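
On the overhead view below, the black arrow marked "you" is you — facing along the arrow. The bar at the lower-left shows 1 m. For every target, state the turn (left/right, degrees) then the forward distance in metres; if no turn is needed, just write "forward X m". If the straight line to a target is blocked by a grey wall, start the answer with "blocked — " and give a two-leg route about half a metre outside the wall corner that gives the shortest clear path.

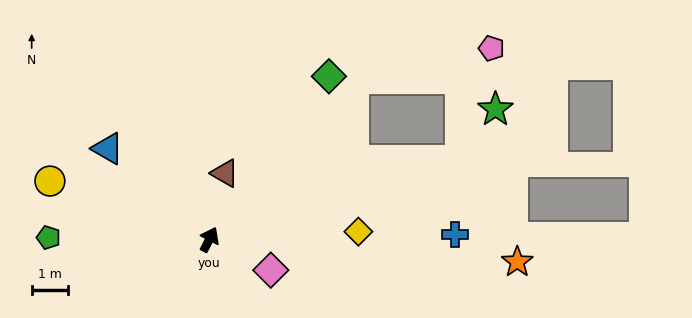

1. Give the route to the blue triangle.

turn left 75°, forward 3.8 m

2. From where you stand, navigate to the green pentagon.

turn left 116°, forward 4.4 m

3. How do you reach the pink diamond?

turn right 90°, forward 1.9 m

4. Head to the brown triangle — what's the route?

turn left 14°, forward 1.9 m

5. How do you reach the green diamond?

turn right 9°, forward 5.6 m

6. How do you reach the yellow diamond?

turn right 60°, forward 4.1 m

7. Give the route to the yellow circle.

turn left 97°, forward 4.7 m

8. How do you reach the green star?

blocked — turn right 45°, forward 7.3 m, then turn left 38°, forward 1.7 m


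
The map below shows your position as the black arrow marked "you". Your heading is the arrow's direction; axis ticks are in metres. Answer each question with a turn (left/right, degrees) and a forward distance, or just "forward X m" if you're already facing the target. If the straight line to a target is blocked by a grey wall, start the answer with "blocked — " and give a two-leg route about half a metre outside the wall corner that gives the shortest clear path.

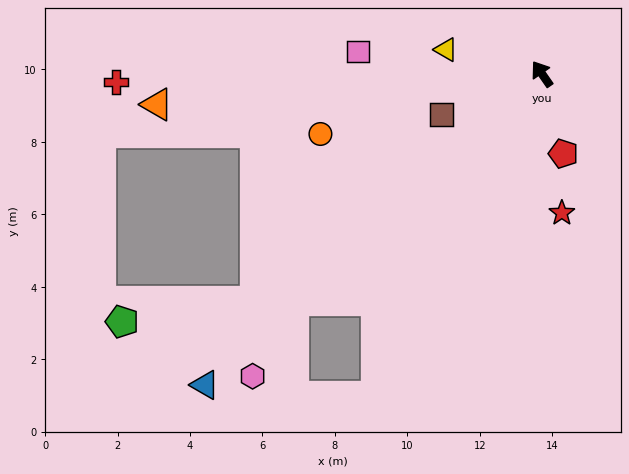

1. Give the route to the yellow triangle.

turn left 41°, forward 2.7 m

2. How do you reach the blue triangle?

turn left 98°, forward 12.7 m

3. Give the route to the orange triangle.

turn left 60°, forward 10.7 m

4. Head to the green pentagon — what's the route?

blocked — turn left 94°, forward 10.1 m, then turn right 30°, forward 3.7 m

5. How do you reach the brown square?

turn left 77°, forward 3.0 m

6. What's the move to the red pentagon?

turn left 160°, forward 2.3 m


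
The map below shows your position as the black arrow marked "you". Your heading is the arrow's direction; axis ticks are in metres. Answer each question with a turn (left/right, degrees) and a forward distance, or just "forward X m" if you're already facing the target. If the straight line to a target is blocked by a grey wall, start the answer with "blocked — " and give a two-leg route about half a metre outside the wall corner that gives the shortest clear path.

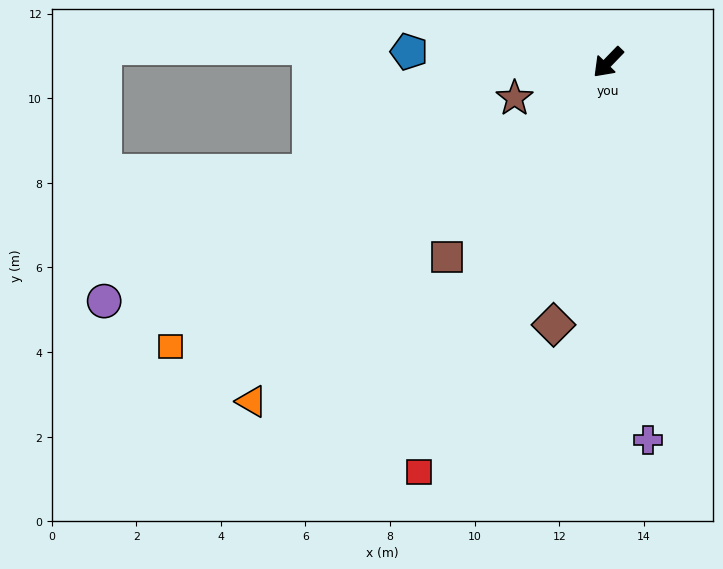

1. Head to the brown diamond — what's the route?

turn left 32°, forward 6.3 m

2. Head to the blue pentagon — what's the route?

turn right 49°, forward 4.7 m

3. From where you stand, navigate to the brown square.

turn left 4°, forward 6.0 m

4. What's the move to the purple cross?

turn left 50°, forward 9.0 m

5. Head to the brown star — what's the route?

turn right 25°, forward 2.4 m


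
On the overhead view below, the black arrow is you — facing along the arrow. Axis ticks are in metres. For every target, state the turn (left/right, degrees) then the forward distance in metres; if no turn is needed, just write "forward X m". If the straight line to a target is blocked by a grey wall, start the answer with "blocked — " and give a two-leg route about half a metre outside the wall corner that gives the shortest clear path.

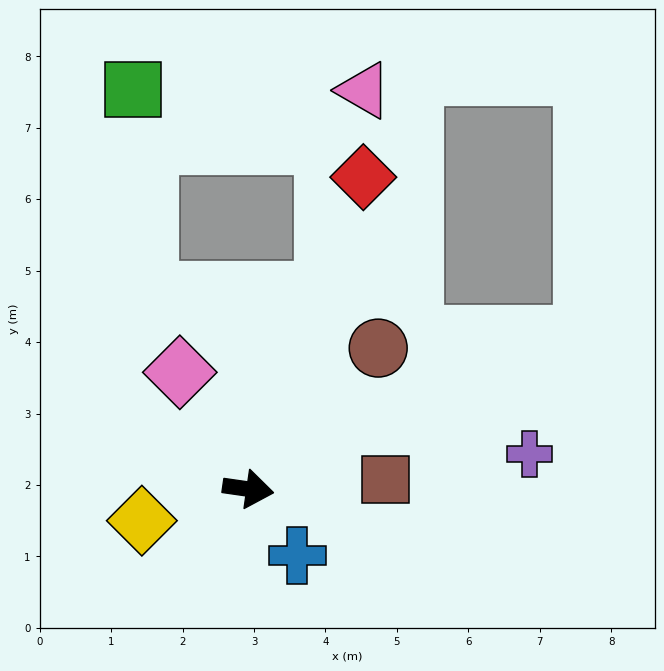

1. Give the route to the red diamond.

turn left 78°, forward 4.7 m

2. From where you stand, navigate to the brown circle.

turn left 56°, forward 2.7 m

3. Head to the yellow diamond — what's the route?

turn right 155°, forward 1.6 m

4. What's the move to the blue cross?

turn right 45°, forward 1.2 m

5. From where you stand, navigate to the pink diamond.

turn left 129°, forward 1.9 m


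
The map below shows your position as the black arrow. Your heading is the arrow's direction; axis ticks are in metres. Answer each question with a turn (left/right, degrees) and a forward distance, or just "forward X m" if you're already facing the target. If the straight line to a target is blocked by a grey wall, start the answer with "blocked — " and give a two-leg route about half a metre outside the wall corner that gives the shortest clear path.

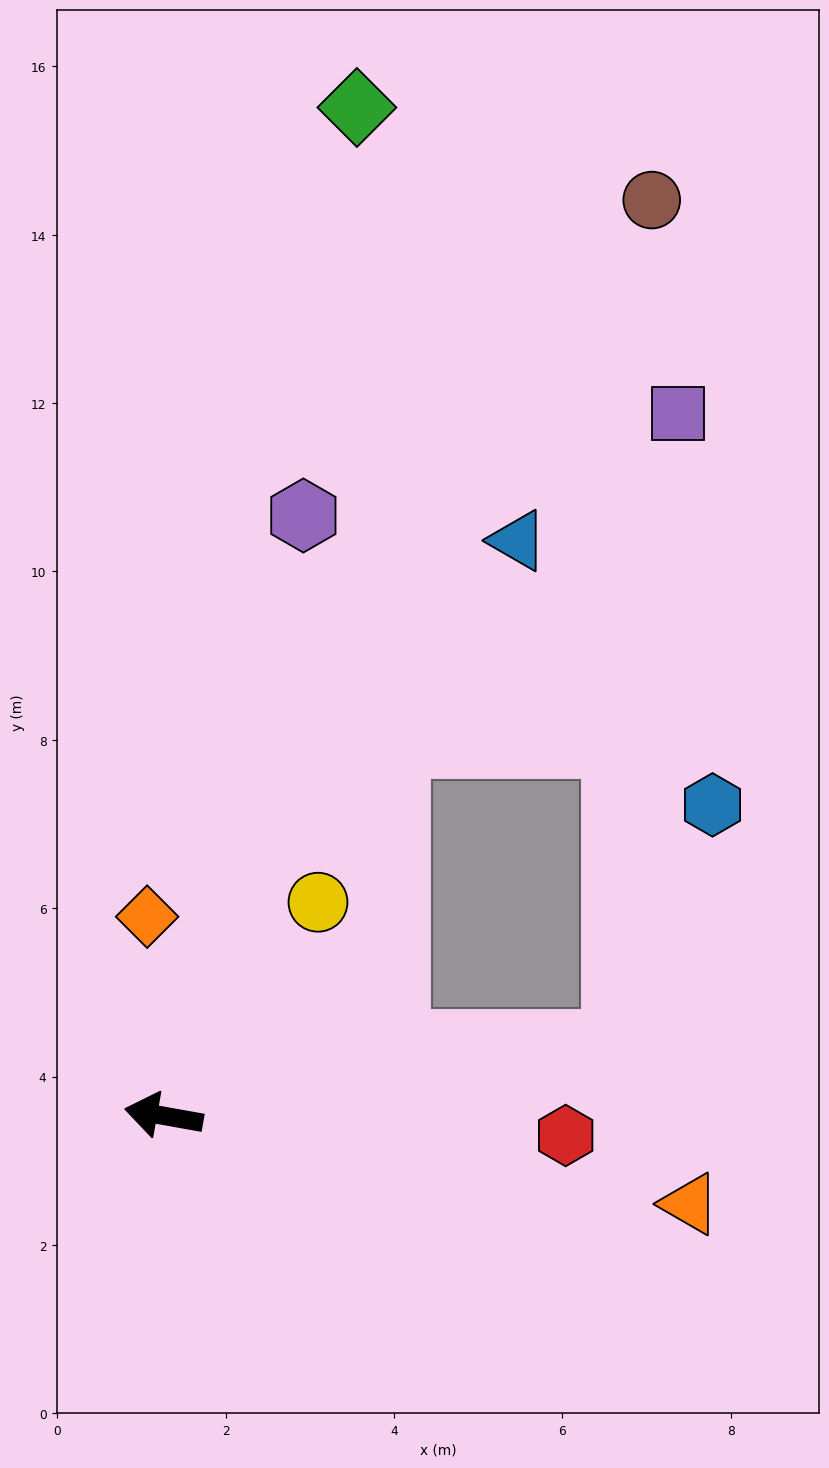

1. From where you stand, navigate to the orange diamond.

turn right 75°, forward 2.4 m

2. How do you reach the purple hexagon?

turn right 93°, forward 7.3 m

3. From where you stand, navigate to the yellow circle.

turn right 116°, forward 3.1 m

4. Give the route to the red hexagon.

turn right 173°, forward 4.8 m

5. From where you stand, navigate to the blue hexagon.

blocked — turn right 161°, forward 5.5 m, then turn left 60°, forward 3.1 m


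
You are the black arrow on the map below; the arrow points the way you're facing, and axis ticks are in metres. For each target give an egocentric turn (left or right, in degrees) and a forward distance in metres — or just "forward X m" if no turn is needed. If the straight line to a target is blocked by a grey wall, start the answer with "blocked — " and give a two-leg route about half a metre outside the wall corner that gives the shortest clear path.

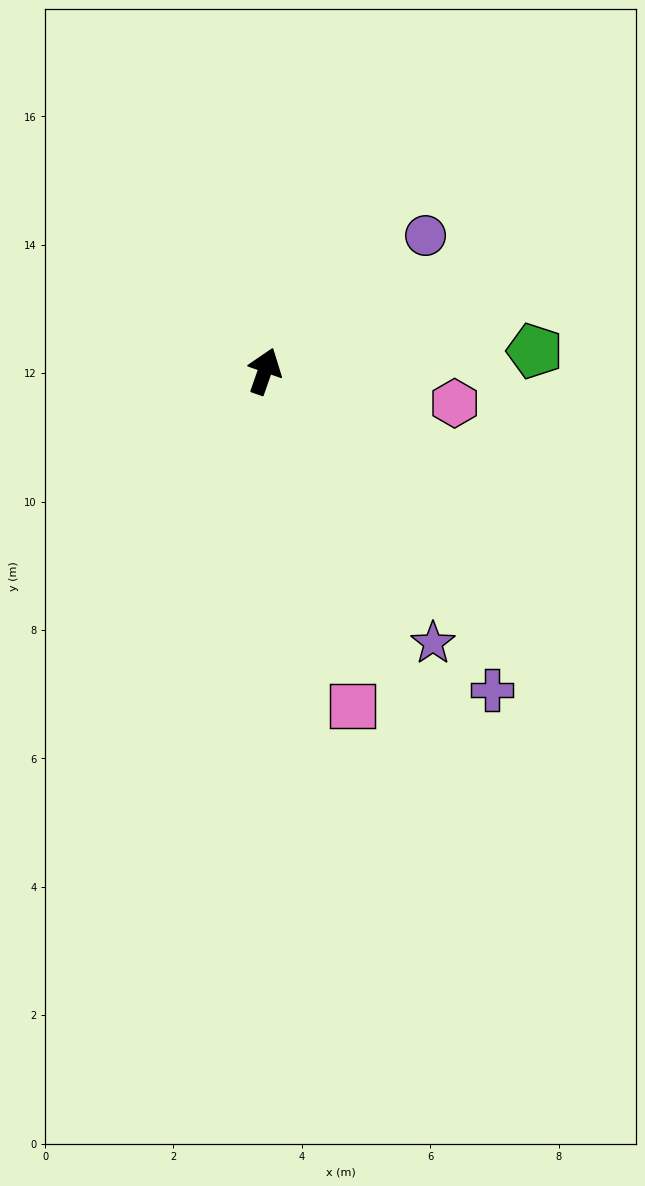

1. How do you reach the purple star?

turn right 129°, forward 5.0 m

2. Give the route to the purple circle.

turn right 31°, forward 3.3 m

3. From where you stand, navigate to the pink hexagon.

turn right 80°, forward 3.0 m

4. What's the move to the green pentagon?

turn right 66°, forward 4.2 m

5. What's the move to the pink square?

turn right 146°, forward 5.4 m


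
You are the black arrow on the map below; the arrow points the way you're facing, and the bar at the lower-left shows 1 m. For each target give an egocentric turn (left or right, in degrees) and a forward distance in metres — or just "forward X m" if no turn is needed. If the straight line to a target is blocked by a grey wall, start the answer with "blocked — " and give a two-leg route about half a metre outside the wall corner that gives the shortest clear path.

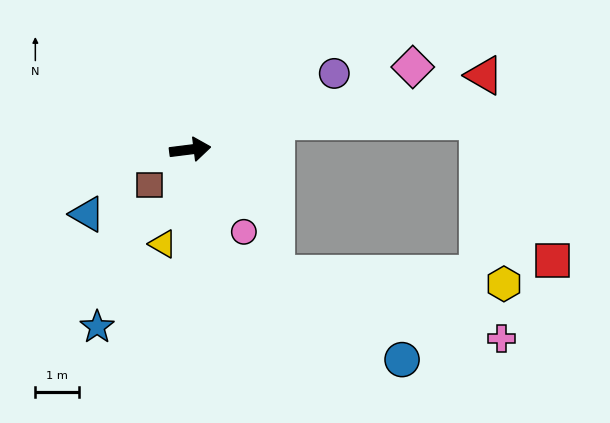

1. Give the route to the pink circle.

turn right 64°, forward 2.2 m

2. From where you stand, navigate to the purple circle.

turn left 21°, forward 3.7 m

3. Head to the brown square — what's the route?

turn right 146°, forward 1.2 m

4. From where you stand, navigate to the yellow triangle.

turn right 113°, forward 2.3 m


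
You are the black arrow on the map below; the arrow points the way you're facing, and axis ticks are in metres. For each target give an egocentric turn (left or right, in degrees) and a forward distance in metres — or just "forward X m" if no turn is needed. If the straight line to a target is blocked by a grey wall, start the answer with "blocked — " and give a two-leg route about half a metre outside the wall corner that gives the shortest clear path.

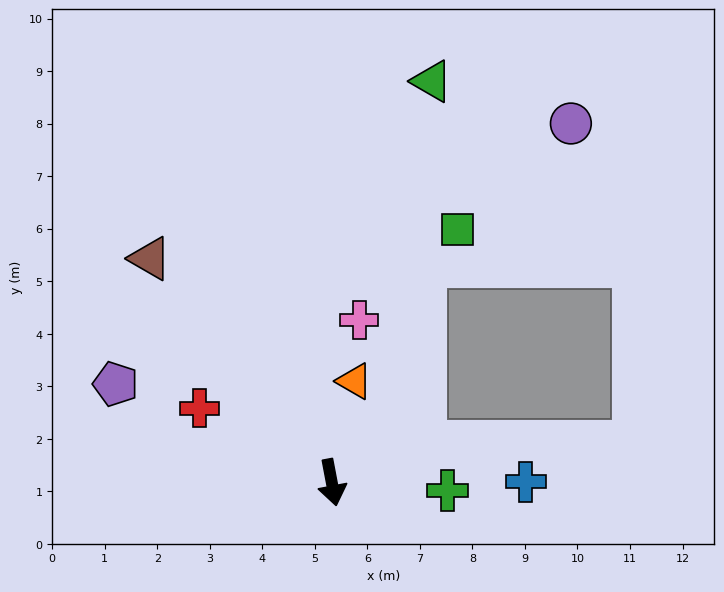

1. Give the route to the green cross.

turn left 75°, forward 2.2 m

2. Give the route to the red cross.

turn right 130°, forward 2.9 m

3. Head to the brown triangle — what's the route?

turn right 152°, forward 5.5 m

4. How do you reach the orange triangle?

turn left 157°, forward 2.0 m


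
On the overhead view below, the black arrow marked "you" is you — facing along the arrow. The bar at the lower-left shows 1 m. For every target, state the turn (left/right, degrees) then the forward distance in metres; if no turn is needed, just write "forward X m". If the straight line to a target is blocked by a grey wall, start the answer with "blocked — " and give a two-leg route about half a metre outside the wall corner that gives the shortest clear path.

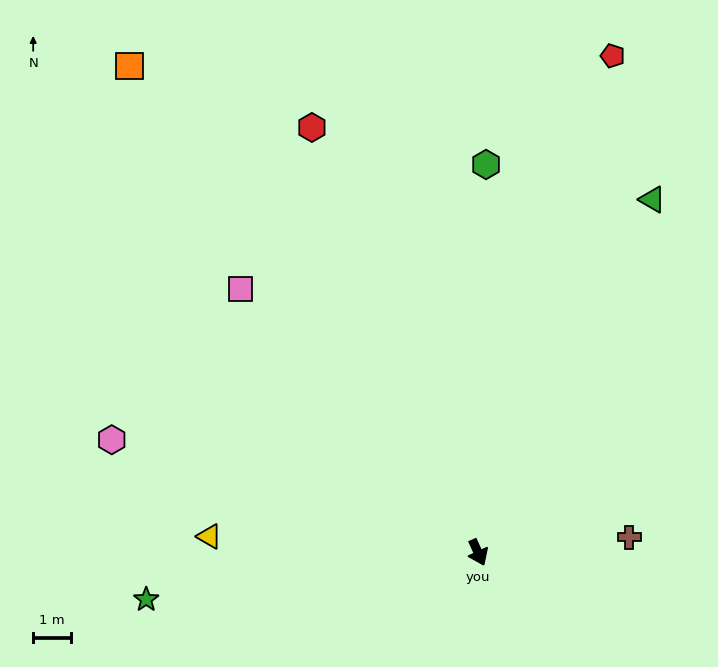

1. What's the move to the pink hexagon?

turn right 132°, forward 10.2 m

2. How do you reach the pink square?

turn right 162°, forward 9.4 m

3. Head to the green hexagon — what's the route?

turn left 154°, forward 10.3 m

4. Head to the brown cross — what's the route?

turn left 71°, forward 4.0 m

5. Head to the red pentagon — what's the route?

turn left 140°, forward 13.7 m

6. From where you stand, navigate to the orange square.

turn right 169°, forward 15.9 m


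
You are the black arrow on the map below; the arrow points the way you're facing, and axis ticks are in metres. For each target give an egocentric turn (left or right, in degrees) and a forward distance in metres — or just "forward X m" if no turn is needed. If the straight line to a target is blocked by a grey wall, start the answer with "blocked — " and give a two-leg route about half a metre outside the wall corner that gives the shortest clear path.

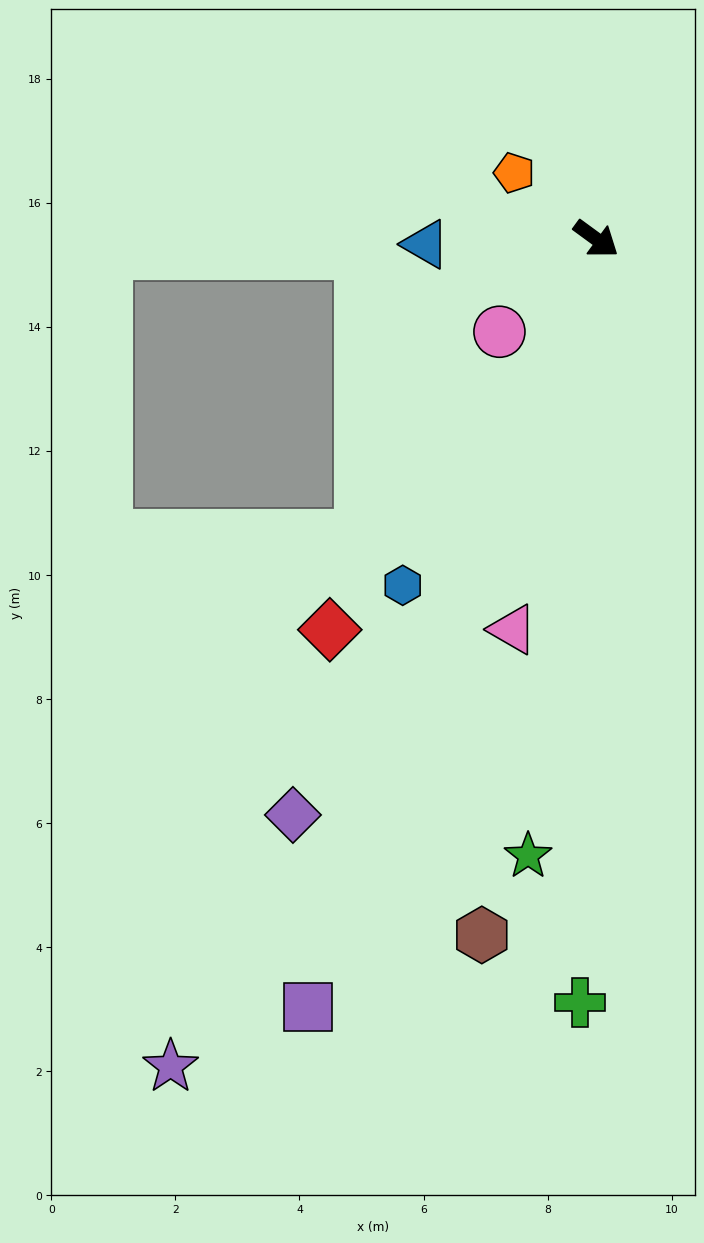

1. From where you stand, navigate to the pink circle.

turn right 100°, forward 2.2 m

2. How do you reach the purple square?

turn right 74°, forward 13.2 m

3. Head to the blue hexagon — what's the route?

turn right 83°, forward 6.4 m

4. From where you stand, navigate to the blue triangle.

turn right 142°, forward 2.8 m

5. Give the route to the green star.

turn right 60°, forward 10.0 m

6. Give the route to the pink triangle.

turn right 66°, forward 6.4 m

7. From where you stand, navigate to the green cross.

turn right 55°, forward 12.3 m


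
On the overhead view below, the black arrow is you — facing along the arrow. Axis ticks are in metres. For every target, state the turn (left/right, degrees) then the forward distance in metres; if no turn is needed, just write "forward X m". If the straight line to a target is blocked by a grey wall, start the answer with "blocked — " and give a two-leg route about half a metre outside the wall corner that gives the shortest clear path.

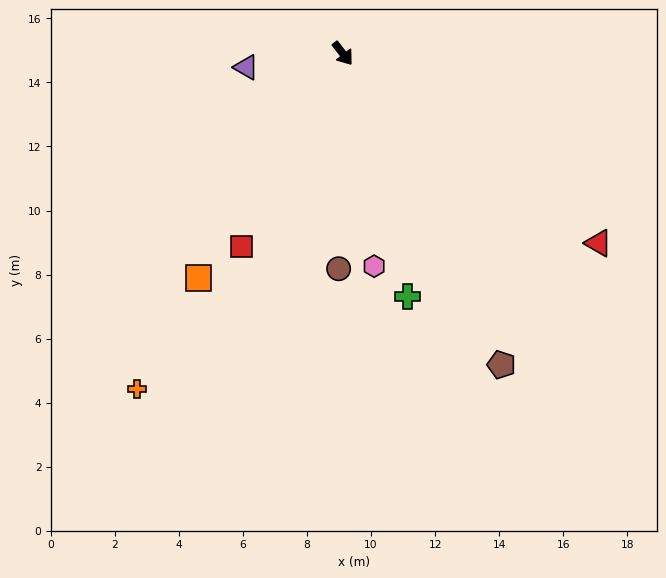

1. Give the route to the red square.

turn right 65°, forward 6.8 m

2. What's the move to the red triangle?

turn left 16°, forward 9.9 m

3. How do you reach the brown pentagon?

turn right 11°, forward 10.9 m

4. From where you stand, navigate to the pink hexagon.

turn right 29°, forward 6.7 m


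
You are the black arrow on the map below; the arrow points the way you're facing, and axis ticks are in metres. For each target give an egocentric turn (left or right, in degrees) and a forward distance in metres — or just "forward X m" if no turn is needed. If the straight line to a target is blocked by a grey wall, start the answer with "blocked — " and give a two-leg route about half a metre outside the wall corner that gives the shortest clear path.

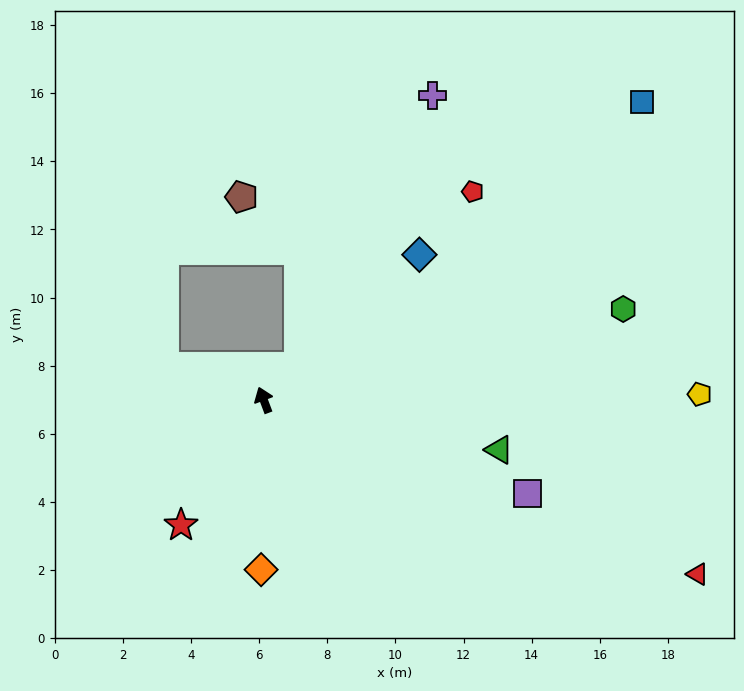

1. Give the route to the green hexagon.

turn right 96°, forward 10.9 m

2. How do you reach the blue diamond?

turn right 68°, forward 6.3 m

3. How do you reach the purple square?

turn right 130°, forward 8.2 m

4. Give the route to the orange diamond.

turn left 159°, forward 5.0 m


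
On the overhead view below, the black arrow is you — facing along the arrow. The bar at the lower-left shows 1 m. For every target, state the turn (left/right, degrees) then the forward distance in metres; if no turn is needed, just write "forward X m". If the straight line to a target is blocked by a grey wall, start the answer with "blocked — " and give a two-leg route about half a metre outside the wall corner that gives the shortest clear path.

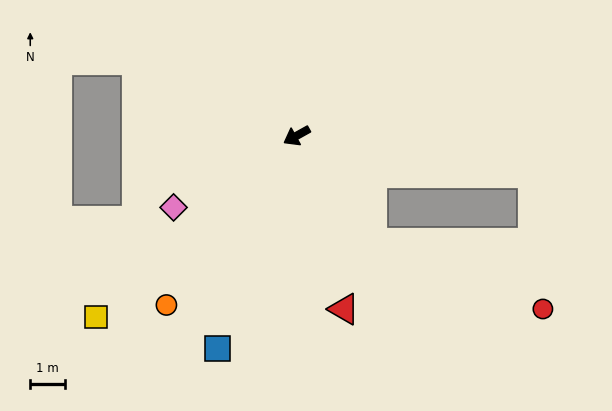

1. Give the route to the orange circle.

turn left 23°, forward 6.2 m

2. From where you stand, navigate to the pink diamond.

forward 4.1 m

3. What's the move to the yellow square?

turn left 13°, forward 7.8 m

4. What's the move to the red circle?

blocked — turn left 96°, forward 3.8 m, then turn left 34°, forward 5.3 m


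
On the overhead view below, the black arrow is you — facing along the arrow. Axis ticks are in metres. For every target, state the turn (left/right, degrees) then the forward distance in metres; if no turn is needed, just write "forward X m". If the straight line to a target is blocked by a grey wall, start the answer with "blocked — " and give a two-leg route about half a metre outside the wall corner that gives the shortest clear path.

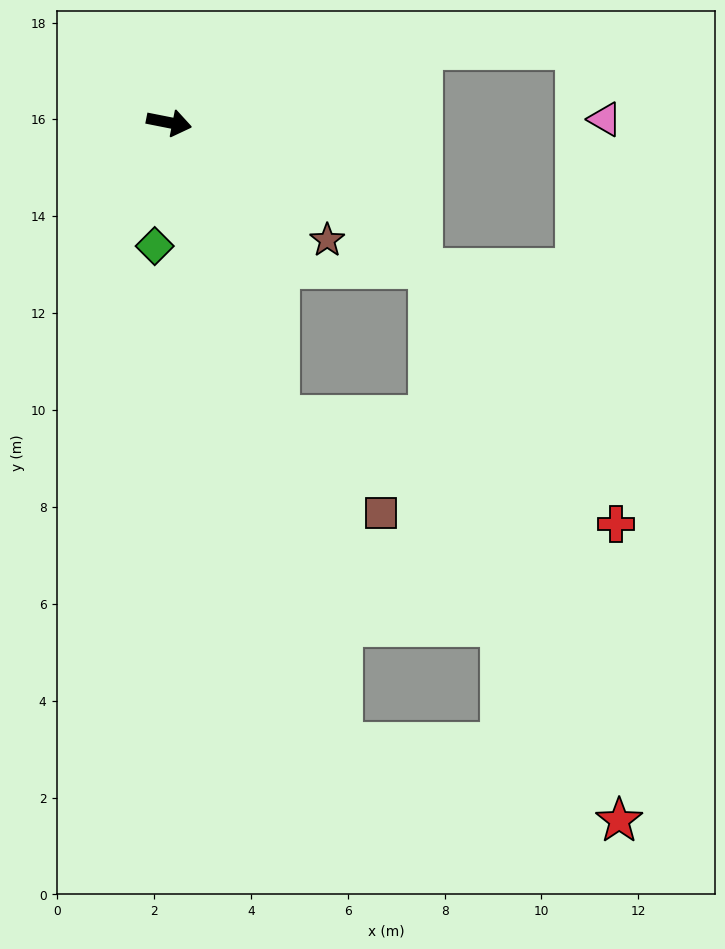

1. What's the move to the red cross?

blocked — turn right 58°, forward 6.5 m, then turn left 51°, forward 7.3 m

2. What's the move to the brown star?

turn right 25°, forward 4.1 m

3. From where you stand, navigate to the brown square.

blocked — turn right 58°, forward 6.5 m, then turn left 26°, forward 2.9 m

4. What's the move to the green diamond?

turn right 85°, forward 2.6 m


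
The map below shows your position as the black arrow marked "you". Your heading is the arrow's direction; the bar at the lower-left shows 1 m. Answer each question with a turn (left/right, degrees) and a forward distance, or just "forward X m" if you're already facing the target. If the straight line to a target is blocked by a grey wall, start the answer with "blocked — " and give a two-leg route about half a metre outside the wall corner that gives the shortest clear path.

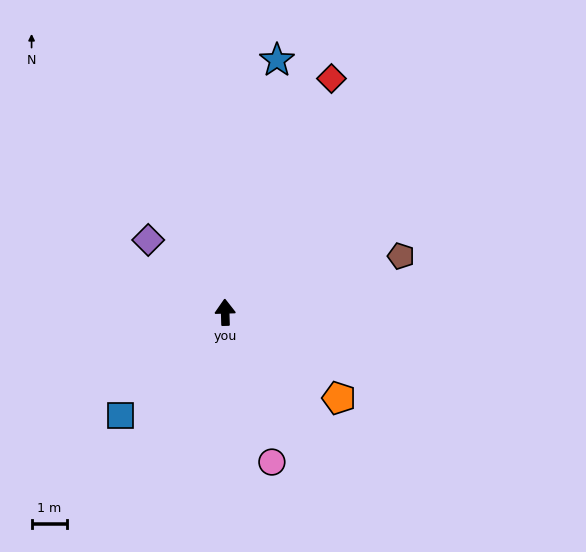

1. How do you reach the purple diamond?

turn left 45°, forward 3.0 m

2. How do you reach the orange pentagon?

turn right 129°, forward 4.0 m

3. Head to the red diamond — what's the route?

turn right 26°, forward 7.2 m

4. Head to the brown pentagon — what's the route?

turn right 74°, forward 5.2 m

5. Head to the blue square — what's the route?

turn left 133°, forward 4.1 m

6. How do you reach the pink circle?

turn right 164°, forward 4.4 m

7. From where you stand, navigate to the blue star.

turn right 13°, forward 7.2 m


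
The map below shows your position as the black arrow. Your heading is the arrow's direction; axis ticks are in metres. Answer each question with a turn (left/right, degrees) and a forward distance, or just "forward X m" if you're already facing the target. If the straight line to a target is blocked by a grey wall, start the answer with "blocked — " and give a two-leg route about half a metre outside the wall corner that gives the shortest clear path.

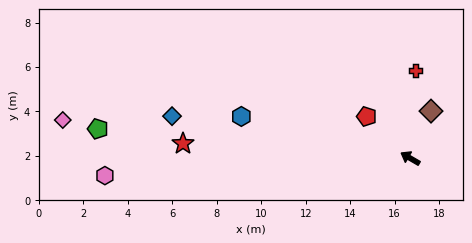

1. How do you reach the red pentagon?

turn right 14°, forward 2.7 m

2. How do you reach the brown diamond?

turn right 84°, forward 2.3 m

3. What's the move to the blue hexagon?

turn left 16°, forward 7.8 m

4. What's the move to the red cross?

turn right 63°, forward 4.0 m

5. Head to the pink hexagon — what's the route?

turn left 33°, forward 13.7 m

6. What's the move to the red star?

turn left 26°, forward 10.2 m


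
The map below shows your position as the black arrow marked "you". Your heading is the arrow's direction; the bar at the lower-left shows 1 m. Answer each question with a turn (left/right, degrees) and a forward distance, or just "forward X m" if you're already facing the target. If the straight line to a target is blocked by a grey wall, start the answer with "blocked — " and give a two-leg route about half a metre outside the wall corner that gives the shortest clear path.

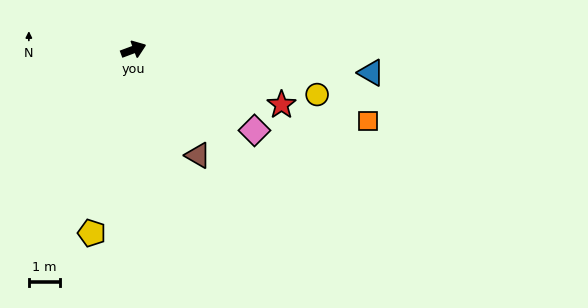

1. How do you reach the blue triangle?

turn right 26°, forward 7.7 m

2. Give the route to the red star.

turn right 41°, forward 5.1 m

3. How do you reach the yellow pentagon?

turn right 123°, forward 6.1 m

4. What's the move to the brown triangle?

turn right 79°, forward 4.0 m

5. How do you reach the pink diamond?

turn right 54°, forward 4.7 m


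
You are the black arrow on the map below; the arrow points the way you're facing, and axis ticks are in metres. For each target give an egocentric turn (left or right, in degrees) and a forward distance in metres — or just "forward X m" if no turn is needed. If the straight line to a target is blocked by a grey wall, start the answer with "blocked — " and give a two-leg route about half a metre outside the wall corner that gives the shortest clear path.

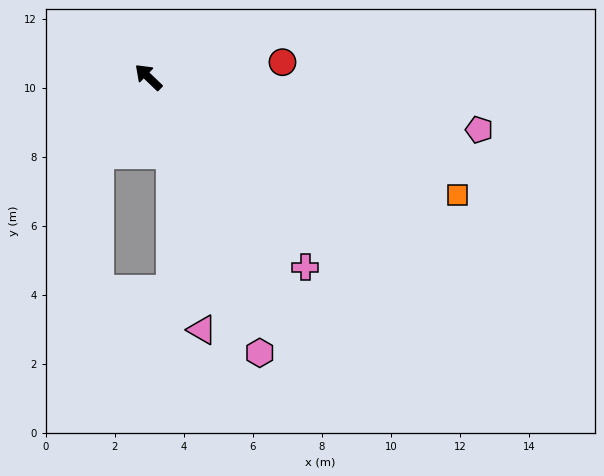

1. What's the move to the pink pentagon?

turn right 145°, forward 9.7 m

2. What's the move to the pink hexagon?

turn left 156°, forward 8.6 m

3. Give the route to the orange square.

turn right 157°, forward 9.6 m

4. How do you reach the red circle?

turn right 130°, forward 3.9 m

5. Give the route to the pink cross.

turn left 173°, forward 7.1 m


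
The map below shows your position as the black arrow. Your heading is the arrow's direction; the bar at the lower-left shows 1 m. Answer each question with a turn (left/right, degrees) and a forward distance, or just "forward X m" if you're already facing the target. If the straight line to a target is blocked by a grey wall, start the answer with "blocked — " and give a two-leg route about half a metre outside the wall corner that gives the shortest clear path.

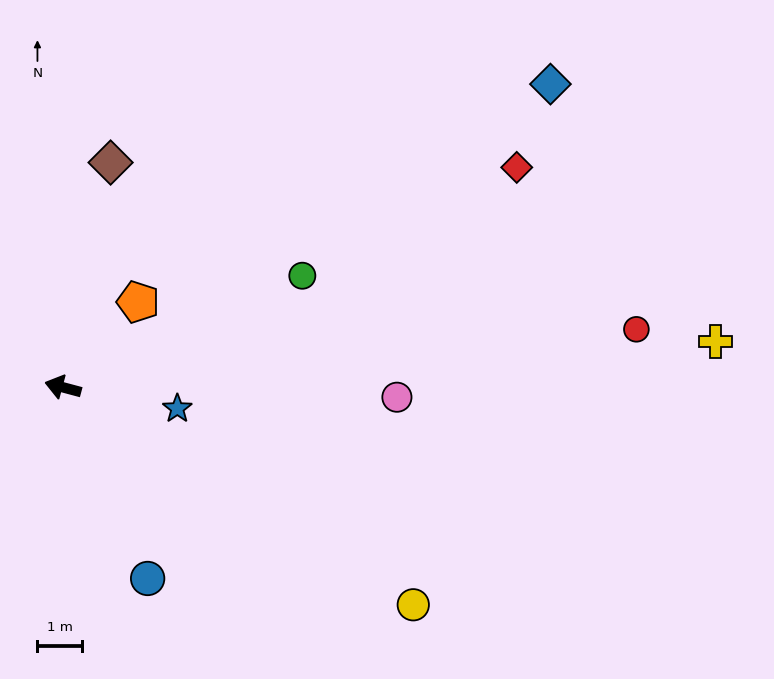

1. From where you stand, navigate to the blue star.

turn right 176°, forward 2.6 m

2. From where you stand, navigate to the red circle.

turn right 159°, forward 13.0 m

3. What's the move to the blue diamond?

turn right 133°, forward 12.9 m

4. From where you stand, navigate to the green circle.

turn right 140°, forward 5.9 m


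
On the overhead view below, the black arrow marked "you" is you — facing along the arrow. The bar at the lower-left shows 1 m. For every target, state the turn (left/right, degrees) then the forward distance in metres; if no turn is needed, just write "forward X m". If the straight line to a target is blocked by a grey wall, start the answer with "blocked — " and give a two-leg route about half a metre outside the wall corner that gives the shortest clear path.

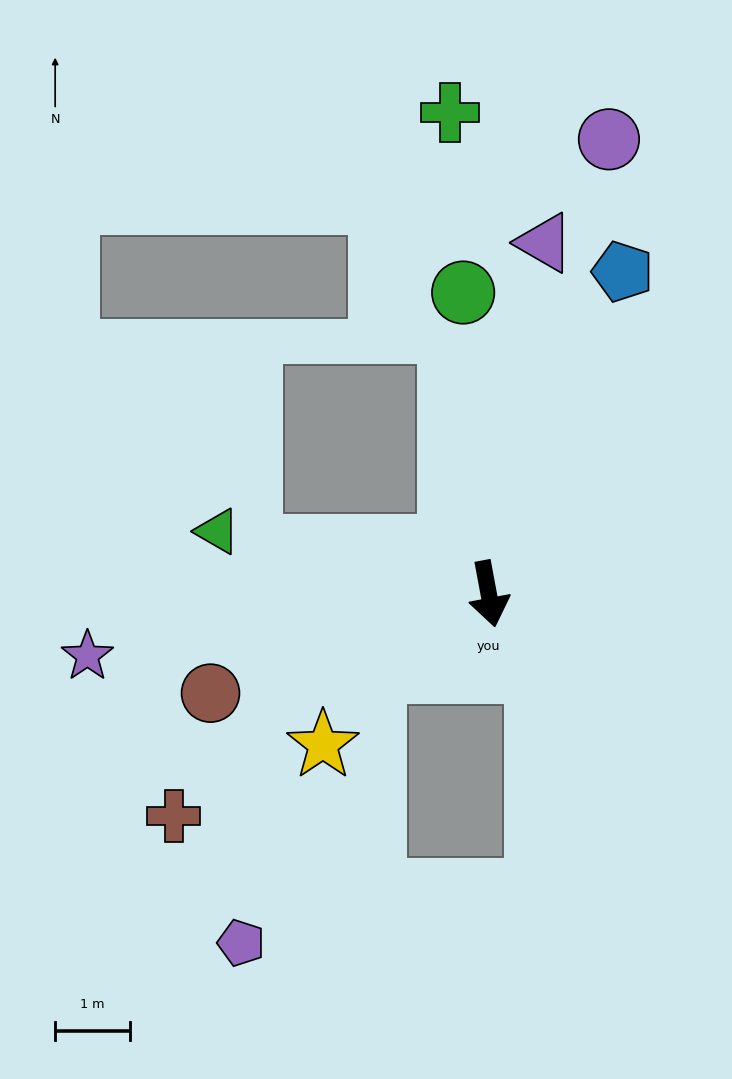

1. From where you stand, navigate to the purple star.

turn right 92°, forward 5.4 m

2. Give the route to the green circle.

turn left 174°, forward 4.0 m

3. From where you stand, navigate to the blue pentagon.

turn left 147°, forward 4.7 m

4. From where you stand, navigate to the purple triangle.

turn left 160°, forward 4.7 m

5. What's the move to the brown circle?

turn right 81°, forward 3.9 m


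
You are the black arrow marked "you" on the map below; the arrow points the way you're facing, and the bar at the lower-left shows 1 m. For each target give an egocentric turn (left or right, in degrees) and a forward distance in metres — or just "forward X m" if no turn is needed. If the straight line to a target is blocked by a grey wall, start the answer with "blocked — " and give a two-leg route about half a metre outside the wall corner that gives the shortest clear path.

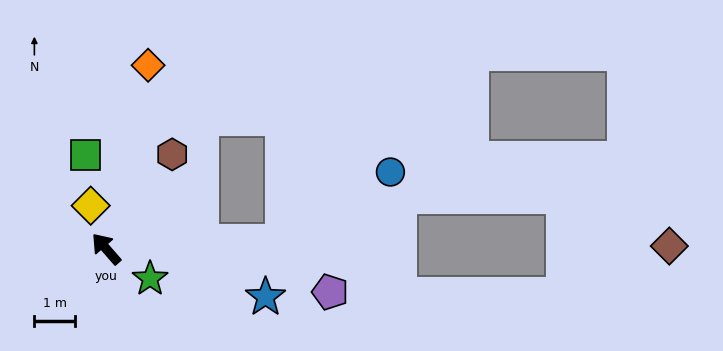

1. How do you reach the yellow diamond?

turn right 21°, forward 1.1 m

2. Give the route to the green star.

turn right 165°, forward 1.3 m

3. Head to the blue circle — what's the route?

blocked — turn right 129°, forward 4.3 m, then turn left 31°, forward 3.2 m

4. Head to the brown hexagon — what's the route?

turn right 76°, forward 2.8 m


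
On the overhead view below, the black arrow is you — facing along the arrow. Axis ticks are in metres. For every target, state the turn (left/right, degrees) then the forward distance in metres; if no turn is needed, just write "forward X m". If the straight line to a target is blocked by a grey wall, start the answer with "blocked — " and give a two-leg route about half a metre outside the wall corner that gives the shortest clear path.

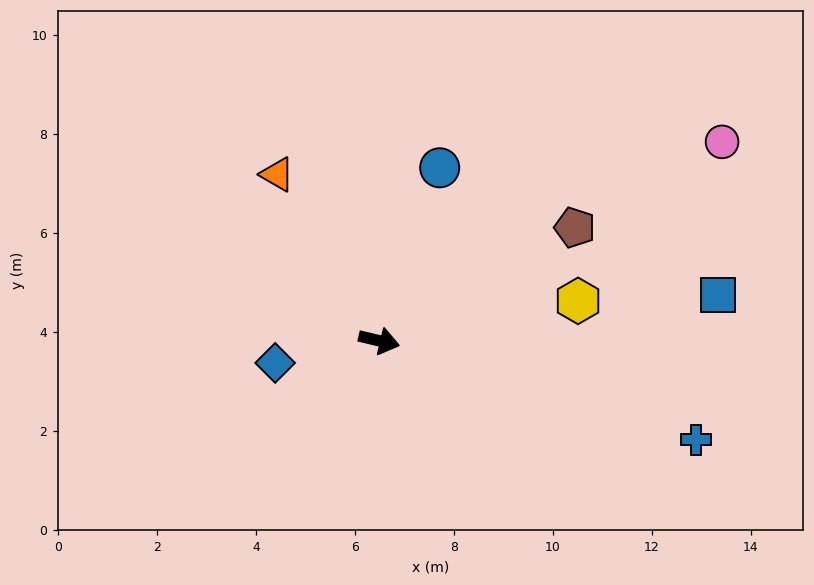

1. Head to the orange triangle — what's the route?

turn left 135°, forward 3.9 m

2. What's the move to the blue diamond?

turn right 155°, forward 2.1 m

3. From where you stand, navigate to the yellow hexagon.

turn left 25°, forward 4.1 m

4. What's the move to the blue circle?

turn left 84°, forward 3.7 m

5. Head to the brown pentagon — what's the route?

turn left 43°, forward 4.6 m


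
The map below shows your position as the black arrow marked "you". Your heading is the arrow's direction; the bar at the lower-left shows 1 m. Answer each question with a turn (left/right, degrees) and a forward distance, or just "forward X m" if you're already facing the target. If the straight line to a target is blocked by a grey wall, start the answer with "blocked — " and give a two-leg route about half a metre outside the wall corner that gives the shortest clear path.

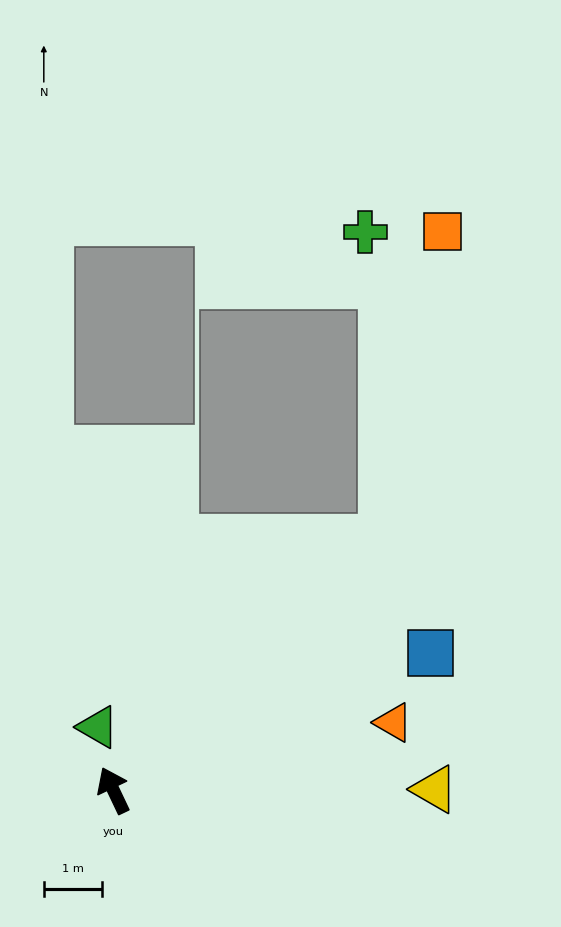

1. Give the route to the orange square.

blocked — turn right 72°, forward 6.4 m, then turn left 36°, forward 5.4 m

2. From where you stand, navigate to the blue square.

turn right 92°, forward 6.0 m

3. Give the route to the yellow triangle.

turn right 115°, forward 5.5 m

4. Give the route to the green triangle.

turn right 12°, forward 1.1 m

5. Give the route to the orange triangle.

turn right 102°, forward 5.0 m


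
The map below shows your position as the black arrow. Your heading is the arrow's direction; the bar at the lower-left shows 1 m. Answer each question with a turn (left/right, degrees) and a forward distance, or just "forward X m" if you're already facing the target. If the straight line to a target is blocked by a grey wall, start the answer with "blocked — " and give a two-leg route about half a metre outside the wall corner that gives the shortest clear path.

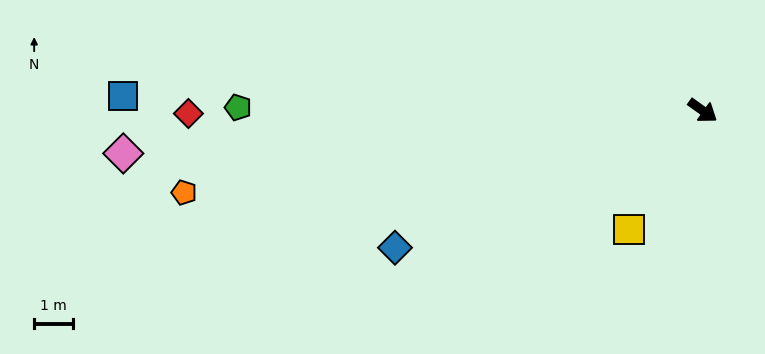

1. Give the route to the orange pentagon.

turn right 136°, forward 13.7 m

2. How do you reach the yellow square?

turn right 86°, forward 3.7 m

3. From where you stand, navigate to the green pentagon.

turn right 145°, forward 12.1 m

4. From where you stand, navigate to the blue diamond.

turn right 120°, forward 8.8 m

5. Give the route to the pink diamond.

turn right 140°, forward 15.1 m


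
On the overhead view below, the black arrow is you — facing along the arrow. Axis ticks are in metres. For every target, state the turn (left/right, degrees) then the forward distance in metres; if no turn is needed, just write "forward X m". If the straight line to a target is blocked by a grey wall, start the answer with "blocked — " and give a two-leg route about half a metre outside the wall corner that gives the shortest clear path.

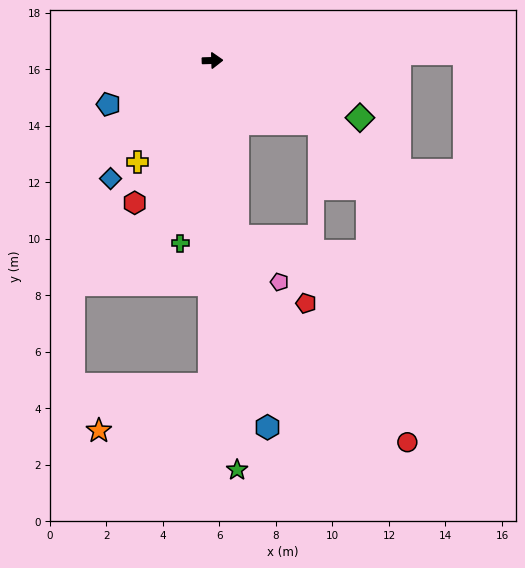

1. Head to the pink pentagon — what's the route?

blocked — turn right 84°, forward 6.3 m, then turn left 35°, forward 2.2 m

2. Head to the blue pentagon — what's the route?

turn right 159°, forward 4.0 m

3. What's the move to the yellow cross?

turn right 128°, forward 4.5 m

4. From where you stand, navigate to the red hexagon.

turn right 120°, forward 5.7 m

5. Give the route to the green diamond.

turn right 23°, forward 5.6 m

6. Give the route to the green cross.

turn right 102°, forward 6.6 m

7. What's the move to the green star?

turn right 88°, forward 14.5 m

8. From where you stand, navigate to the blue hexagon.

turn right 83°, forward 13.1 m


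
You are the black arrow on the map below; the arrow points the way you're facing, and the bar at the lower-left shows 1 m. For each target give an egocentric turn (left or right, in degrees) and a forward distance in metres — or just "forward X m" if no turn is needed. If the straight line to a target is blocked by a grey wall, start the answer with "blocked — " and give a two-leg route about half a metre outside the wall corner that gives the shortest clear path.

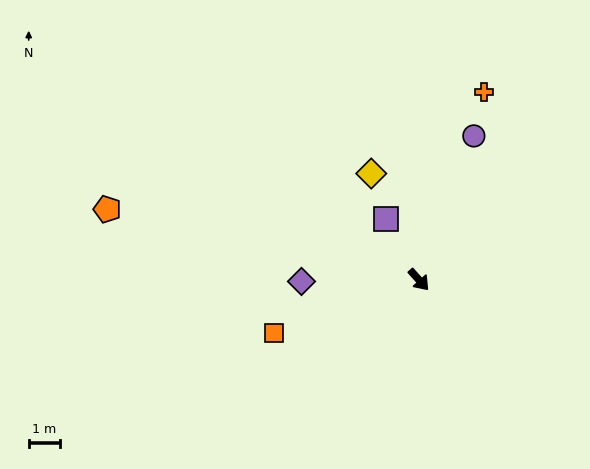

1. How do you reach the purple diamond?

turn right 131°, forward 3.8 m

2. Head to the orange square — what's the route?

turn right 112°, forward 5.0 m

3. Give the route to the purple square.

turn left 167°, forward 2.2 m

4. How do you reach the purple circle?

turn left 117°, forward 5.0 m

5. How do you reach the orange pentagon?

turn right 145°, forward 10.3 m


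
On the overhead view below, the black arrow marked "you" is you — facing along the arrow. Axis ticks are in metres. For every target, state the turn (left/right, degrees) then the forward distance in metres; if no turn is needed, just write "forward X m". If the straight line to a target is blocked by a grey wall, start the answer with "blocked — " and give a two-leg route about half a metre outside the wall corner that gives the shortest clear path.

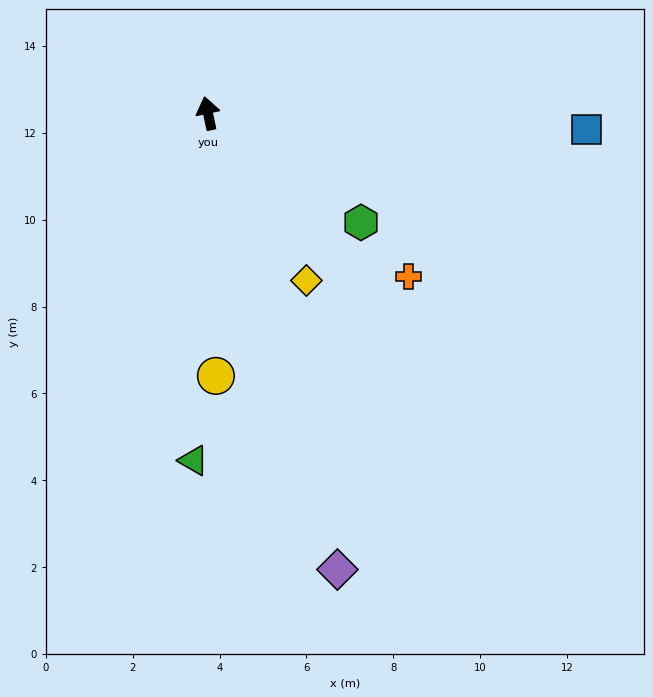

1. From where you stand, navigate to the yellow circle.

turn left 170°, forward 6.1 m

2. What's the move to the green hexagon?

turn right 137°, forward 4.3 m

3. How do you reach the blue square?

turn right 104°, forward 8.7 m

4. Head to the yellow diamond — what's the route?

turn right 161°, forward 4.5 m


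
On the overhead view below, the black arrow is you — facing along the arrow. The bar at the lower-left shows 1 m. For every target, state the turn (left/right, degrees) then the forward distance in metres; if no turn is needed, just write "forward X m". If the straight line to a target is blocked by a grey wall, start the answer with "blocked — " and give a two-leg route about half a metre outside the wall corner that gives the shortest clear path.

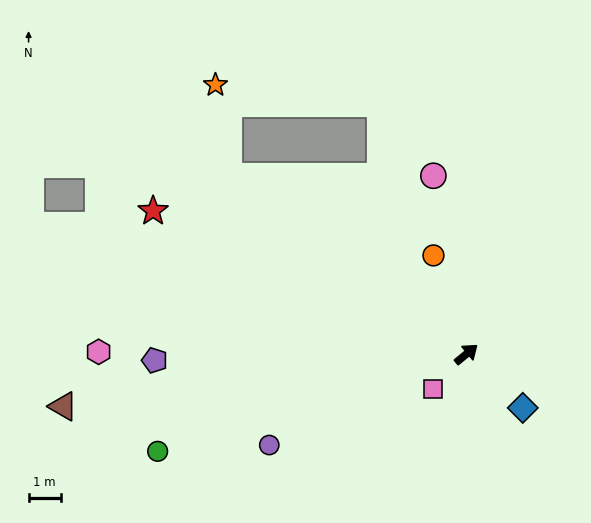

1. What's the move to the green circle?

turn left 158°, forward 10.1 m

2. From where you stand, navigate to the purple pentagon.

turn left 142°, forward 9.7 m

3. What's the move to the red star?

turn left 116°, forward 10.8 m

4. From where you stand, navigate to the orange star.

blocked — turn left 104°, forward 9.3 m, then turn right 46°, forward 2.9 m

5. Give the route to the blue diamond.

turn right 83°, forward 2.4 m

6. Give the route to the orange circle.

turn left 69°, forward 3.2 m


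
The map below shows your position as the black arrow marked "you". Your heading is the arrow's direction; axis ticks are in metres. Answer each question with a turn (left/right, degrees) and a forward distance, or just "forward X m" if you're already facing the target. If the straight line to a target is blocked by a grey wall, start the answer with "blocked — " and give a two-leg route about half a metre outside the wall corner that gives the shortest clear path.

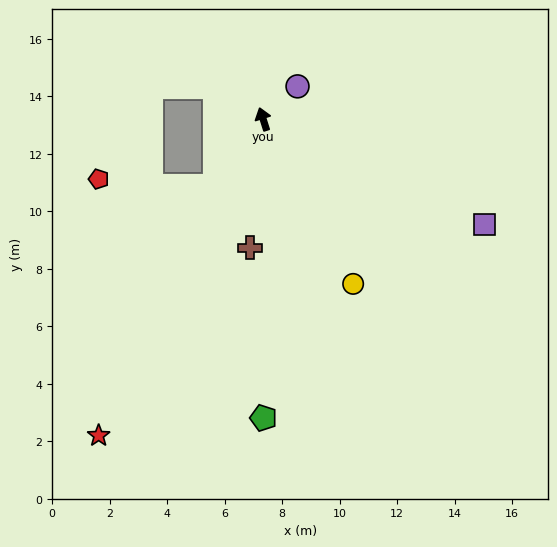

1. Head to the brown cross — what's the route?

turn left 157°, forward 4.5 m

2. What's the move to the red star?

turn left 135°, forward 12.4 m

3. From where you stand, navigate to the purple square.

turn right 133°, forward 8.5 m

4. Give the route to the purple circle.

turn right 64°, forward 1.7 m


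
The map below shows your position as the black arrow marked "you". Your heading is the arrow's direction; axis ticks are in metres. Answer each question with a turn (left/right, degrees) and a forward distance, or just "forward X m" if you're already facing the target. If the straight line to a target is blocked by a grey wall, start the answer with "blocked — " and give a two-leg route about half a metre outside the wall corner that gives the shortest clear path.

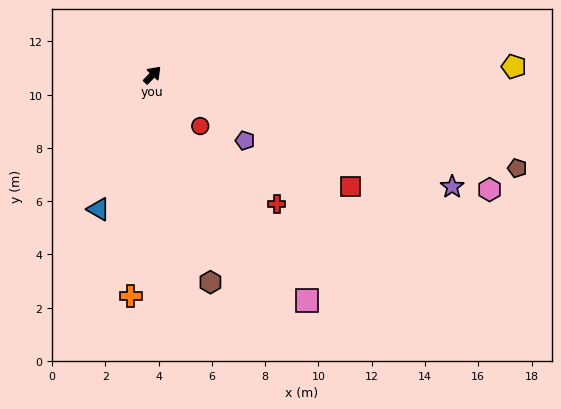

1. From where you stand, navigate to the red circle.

turn right 93°, forward 2.6 m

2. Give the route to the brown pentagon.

turn right 60°, forward 14.1 m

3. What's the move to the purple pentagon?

turn right 81°, forward 4.3 m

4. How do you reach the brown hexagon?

turn right 120°, forward 8.1 m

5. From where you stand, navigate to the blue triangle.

turn right 158°, forward 5.4 m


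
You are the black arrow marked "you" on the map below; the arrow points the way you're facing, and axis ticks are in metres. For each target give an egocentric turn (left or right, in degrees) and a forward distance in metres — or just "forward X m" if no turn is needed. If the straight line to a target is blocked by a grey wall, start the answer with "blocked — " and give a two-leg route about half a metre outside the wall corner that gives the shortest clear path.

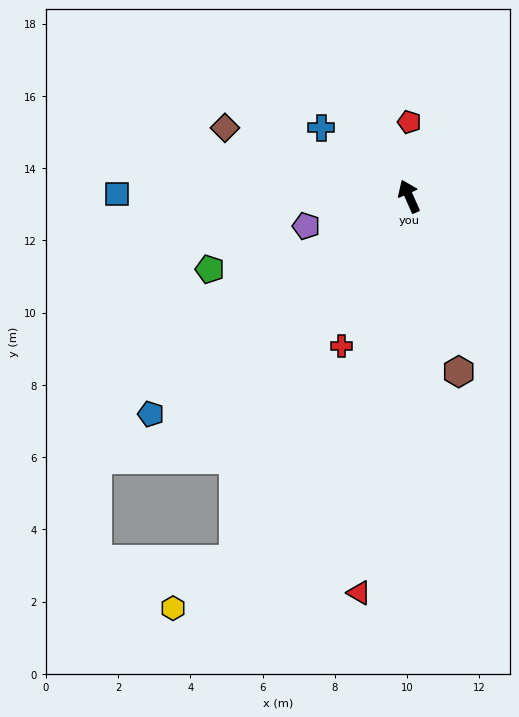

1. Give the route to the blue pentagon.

turn left 106°, forward 9.4 m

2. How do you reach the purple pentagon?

turn left 82°, forward 3.0 m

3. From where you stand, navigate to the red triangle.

turn left 149°, forward 11.1 m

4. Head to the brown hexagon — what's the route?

turn left 172°, forward 5.0 m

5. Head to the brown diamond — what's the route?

turn left 46°, forward 5.4 m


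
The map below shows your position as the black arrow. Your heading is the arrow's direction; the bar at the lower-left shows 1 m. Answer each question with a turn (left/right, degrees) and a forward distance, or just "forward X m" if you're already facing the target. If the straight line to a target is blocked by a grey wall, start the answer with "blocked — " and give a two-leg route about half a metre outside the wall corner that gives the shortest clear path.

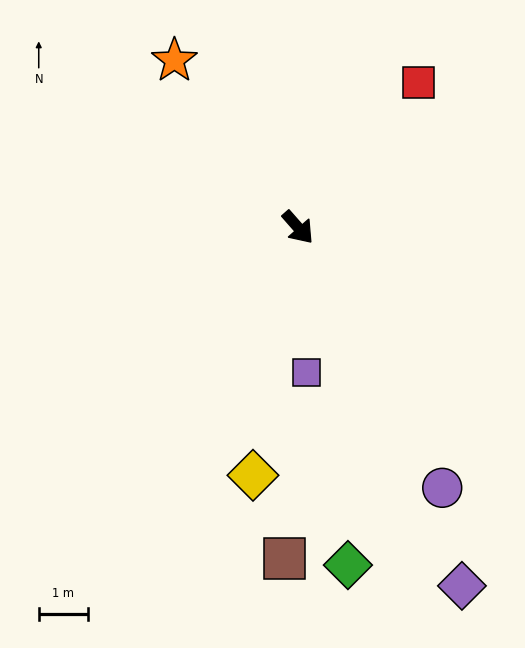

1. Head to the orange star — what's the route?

turn left 175°, forward 4.2 m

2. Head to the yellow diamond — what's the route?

turn right 52°, forward 5.1 m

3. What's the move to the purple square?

turn right 38°, forward 3.0 m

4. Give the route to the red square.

turn left 99°, forward 3.8 m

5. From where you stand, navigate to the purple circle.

turn right 12°, forward 6.1 m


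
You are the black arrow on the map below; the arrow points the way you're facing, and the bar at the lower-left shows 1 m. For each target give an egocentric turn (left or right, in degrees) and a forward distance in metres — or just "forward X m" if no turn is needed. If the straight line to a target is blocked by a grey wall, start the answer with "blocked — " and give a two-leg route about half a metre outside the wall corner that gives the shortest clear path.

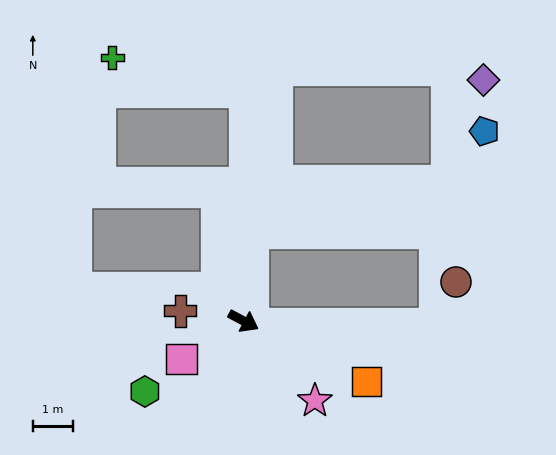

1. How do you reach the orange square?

forward 3.4 m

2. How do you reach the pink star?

turn right 20°, forward 2.7 m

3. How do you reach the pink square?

turn right 121°, forward 1.8 m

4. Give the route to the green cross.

blocked — turn left 118°, forward 5.8 m, then turn left 76°, forward 3.4 m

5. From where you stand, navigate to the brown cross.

turn right 161°, forward 1.6 m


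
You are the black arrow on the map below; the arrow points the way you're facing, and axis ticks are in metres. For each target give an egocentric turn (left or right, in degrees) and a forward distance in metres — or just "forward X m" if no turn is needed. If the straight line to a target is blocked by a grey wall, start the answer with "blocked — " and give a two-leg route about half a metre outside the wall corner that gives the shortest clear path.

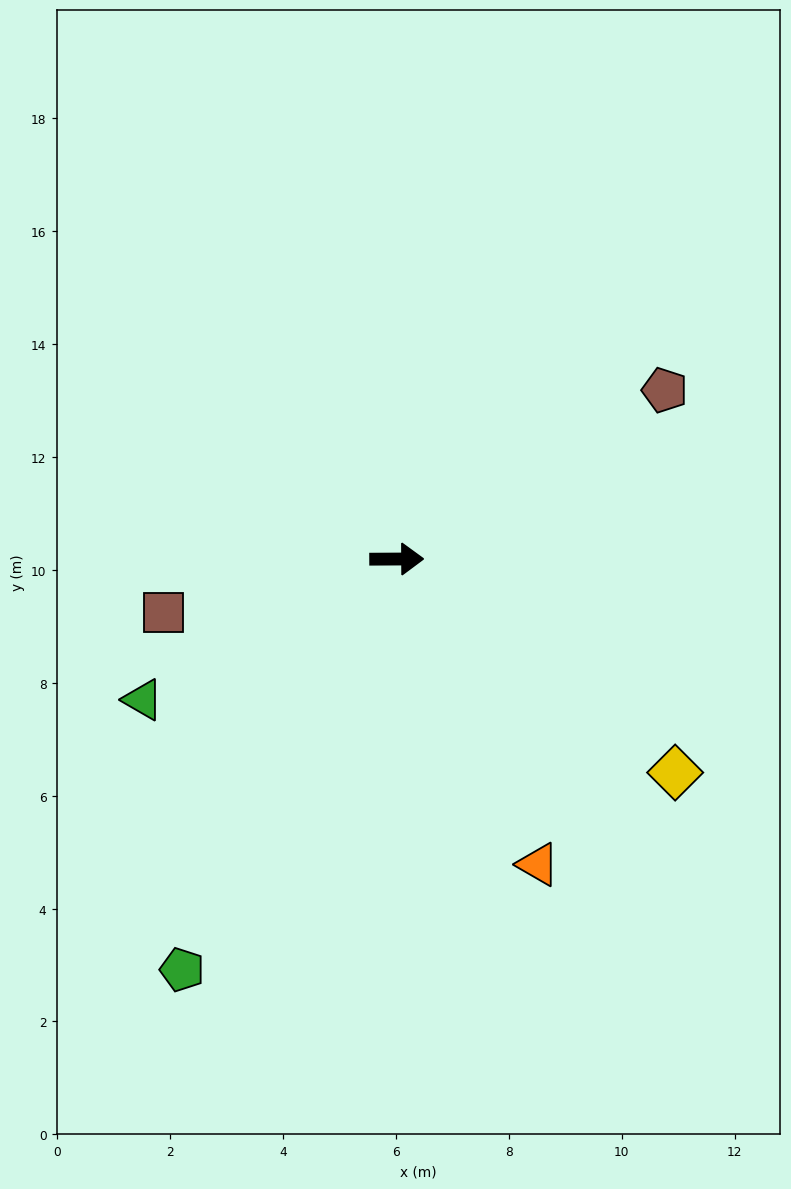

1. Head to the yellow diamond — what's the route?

turn right 38°, forward 6.2 m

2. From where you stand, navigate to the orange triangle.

turn right 65°, forward 6.0 m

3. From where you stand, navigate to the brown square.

turn right 167°, forward 4.2 m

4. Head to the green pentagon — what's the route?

turn right 118°, forward 8.2 m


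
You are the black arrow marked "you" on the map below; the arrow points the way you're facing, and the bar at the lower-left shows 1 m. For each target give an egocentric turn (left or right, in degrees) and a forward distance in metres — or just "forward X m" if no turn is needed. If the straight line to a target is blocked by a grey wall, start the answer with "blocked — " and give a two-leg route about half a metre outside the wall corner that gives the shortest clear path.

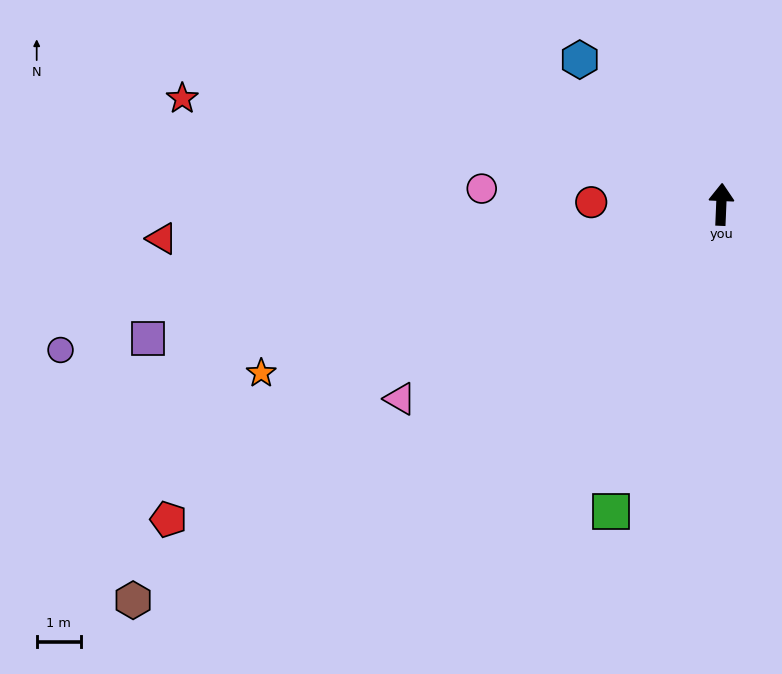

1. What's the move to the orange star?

turn left 113°, forward 11.2 m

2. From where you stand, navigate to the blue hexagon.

turn left 47°, forward 4.6 m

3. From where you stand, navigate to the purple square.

turn left 106°, forward 13.4 m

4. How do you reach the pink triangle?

turn left 124°, forward 8.5 m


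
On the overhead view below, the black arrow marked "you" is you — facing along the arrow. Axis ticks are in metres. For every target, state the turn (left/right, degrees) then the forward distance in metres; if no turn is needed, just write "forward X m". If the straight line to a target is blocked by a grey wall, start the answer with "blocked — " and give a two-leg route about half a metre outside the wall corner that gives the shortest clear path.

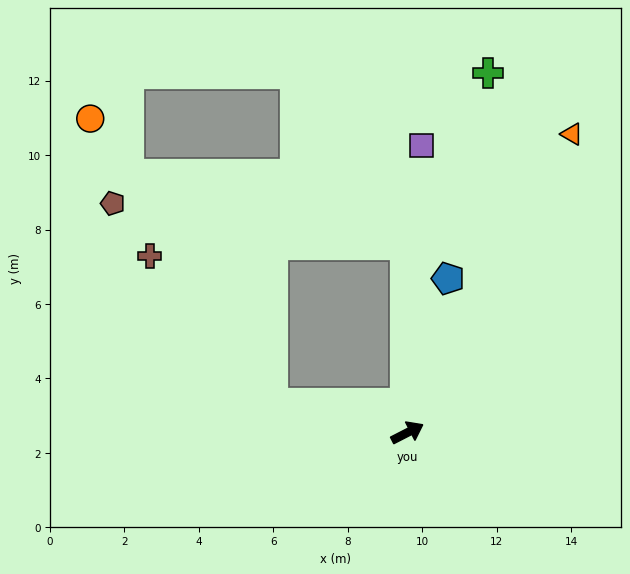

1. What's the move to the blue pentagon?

turn left 48°, forward 4.3 m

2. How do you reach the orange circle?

blocked — turn left 141°, forward 3.7 m, then turn right 46°, forward 9.1 m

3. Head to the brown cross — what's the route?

blocked — turn left 141°, forward 3.7 m, then turn right 39°, forward 5.2 m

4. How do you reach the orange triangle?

turn left 34°, forward 9.2 m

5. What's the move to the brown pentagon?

blocked — turn left 63°, forward 5.1 m, then turn left 82°, forward 8.0 m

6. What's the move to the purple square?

turn left 60°, forward 7.7 m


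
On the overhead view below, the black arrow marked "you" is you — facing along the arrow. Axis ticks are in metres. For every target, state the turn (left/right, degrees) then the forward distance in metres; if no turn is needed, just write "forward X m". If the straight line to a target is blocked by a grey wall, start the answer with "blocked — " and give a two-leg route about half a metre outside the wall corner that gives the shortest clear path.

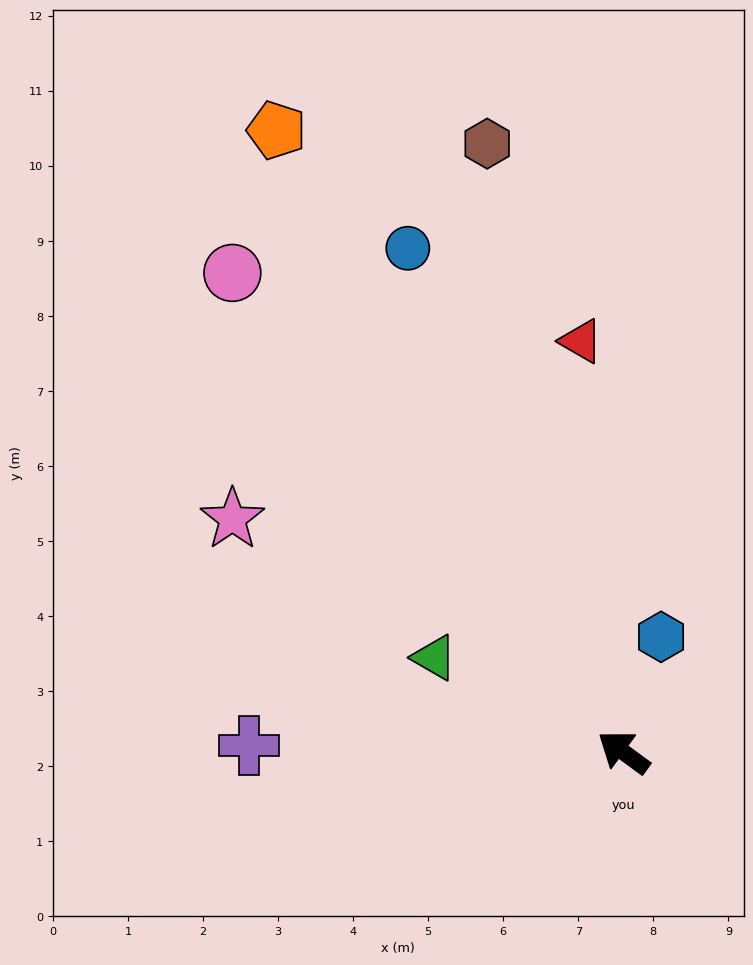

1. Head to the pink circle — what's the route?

turn right 15°, forward 8.2 m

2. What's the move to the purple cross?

turn left 35°, forward 5.0 m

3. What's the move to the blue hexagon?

turn right 72°, forward 1.6 m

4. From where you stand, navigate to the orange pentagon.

turn right 25°, forward 9.5 m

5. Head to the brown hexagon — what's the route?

turn right 41°, forward 8.3 m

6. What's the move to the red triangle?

turn right 48°, forward 5.5 m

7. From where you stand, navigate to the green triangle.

turn left 10°, forward 2.8 m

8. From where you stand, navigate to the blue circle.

turn right 31°, forward 7.3 m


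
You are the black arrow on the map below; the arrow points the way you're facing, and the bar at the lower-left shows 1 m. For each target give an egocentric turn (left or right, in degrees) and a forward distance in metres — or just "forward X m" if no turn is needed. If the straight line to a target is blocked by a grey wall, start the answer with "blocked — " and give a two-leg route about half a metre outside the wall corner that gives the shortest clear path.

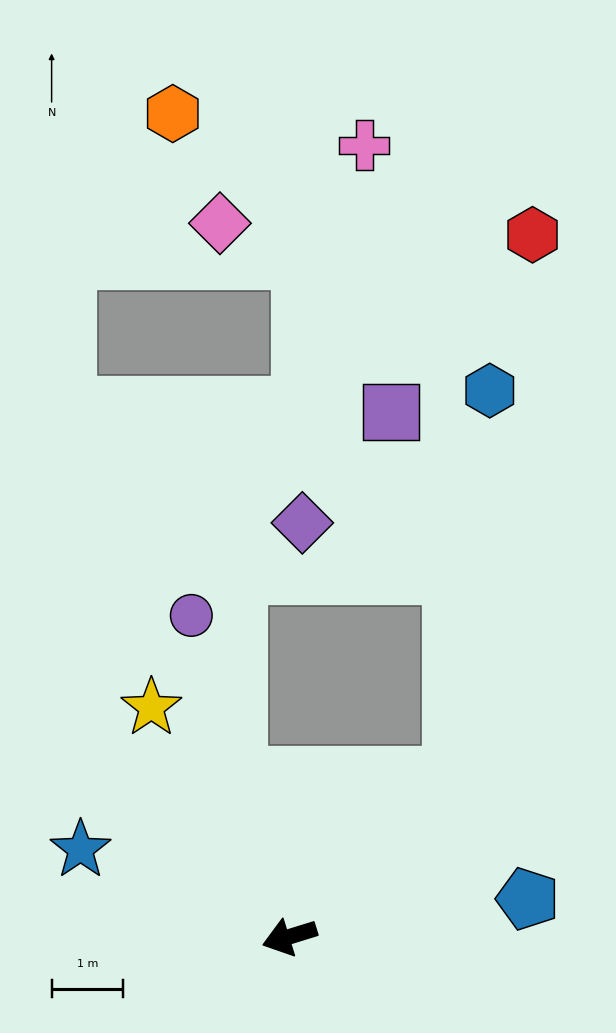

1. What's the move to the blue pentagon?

turn left 172°, forward 3.4 m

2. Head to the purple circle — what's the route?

turn right 90°, forward 4.7 m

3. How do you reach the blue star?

turn right 40°, forward 3.2 m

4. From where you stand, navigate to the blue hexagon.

blocked — turn right 153°, forward 3.2 m, then turn left 40°, forward 5.4 m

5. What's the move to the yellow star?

turn right 76°, forward 3.8 m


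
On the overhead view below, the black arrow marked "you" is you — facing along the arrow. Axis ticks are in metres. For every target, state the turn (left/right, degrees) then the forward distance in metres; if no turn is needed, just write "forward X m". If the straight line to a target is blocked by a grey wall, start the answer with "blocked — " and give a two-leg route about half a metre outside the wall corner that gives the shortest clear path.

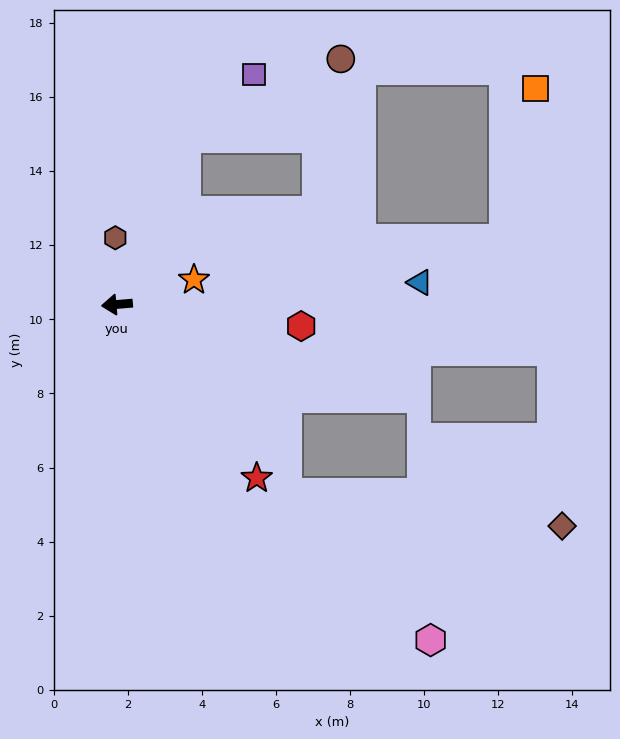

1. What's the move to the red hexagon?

turn left 168°, forward 5.0 m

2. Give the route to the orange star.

turn right 167°, forward 2.2 m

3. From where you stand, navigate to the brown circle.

blocked — turn right 117°, forward 4.9 m, then turn right 41°, forward 4.7 m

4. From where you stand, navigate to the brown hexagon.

turn right 93°, forward 1.8 m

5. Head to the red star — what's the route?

turn left 124°, forward 6.0 m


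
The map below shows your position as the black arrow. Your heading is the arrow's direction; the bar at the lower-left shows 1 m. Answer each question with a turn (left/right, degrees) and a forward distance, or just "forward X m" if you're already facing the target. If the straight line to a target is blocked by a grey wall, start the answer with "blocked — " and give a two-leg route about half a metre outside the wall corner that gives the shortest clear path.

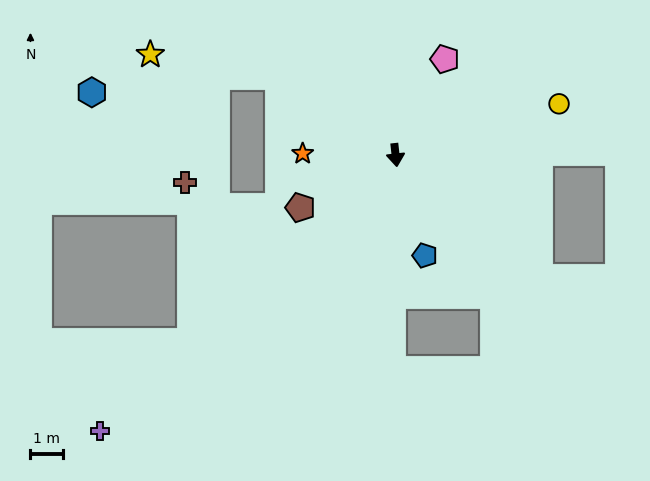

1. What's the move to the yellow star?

blocked — turn right 130°, forward 4.4 m, then turn left 24°, forward 4.0 m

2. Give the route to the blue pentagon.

turn left 10°, forward 3.3 m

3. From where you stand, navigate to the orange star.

turn right 97°, forward 2.9 m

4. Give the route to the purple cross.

turn right 53°, forward 12.6 m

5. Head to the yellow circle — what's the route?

turn left 101°, forward 5.3 m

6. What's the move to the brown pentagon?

turn right 67°, forward 3.4 m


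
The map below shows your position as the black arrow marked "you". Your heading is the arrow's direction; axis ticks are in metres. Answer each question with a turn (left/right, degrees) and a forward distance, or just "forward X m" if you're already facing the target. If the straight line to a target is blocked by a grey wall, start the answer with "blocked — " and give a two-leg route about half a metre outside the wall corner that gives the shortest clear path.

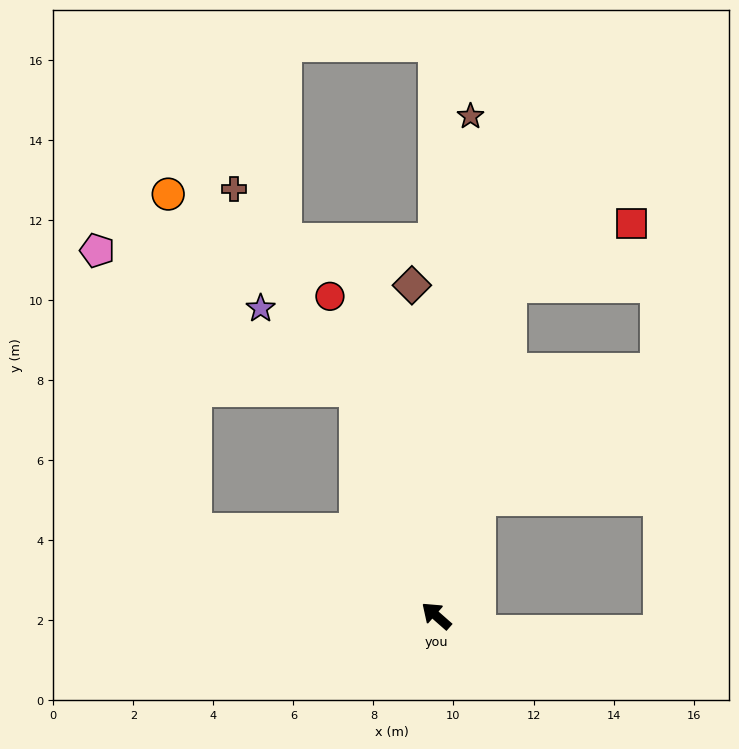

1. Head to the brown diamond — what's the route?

turn right 45°, forward 8.3 m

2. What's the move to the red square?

blocked — turn right 61°, forward 8.4 m, then turn right 51°, forward 3.4 m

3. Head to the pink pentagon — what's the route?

blocked — turn right 29°, forward 6.0 m, then turn left 42°, forward 7.3 m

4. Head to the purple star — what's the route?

blocked — turn right 29°, forward 6.0 m, then turn left 30°, forward 3.1 m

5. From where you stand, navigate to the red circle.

turn right 30°, forward 8.4 m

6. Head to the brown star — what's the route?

turn right 53°, forward 12.5 m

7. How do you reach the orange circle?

blocked — turn left 22°, forward 6.4 m, then turn right 66°, forward 8.4 m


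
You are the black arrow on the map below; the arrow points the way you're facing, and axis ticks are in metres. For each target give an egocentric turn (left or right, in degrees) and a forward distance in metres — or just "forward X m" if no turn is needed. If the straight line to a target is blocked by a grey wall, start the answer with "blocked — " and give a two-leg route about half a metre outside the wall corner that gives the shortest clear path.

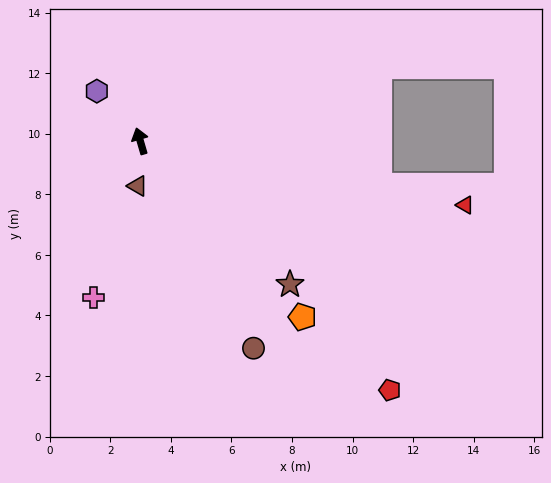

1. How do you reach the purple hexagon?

turn left 25°, forward 2.2 m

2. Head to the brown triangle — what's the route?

turn left 160°, forward 1.5 m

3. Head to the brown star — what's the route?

turn right 150°, forward 6.8 m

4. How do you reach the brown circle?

turn right 168°, forward 7.8 m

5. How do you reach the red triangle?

turn right 117°, forward 10.9 m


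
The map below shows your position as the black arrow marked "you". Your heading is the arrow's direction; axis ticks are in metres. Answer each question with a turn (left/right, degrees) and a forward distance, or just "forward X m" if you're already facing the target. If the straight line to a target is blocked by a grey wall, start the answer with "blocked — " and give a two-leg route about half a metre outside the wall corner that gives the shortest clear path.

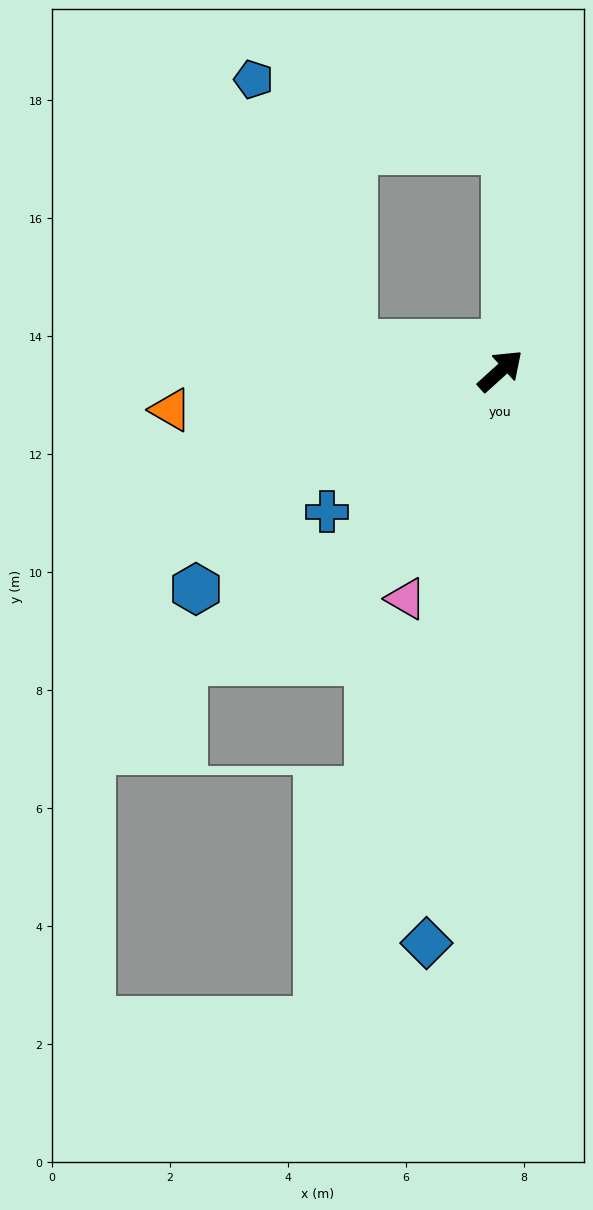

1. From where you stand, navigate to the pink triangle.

turn right 155°, forward 4.2 m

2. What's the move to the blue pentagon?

blocked — turn left 128°, forward 2.6 m, then turn right 60°, forward 4.8 m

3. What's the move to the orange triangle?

turn left 145°, forward 5.6 m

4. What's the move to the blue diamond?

turn right 140°, forward 9.8 m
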